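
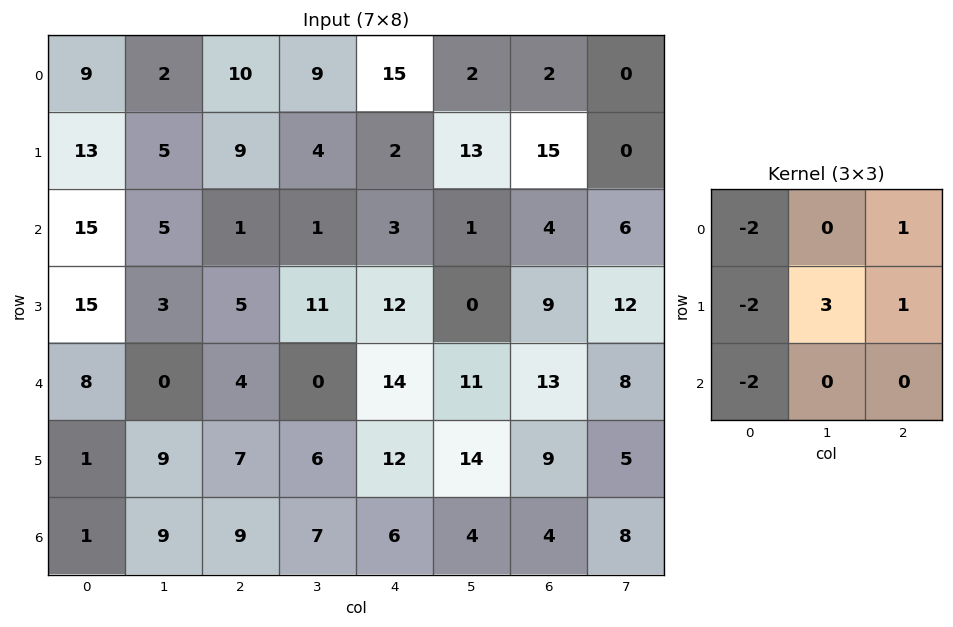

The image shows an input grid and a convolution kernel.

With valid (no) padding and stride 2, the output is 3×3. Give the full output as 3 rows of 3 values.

Output[0,0]: The receptive field on the input at this output position is [9 2 10 / 13 5 9 / 15 5 1]. Elementwise product with the kernel and sum: 9·-2 + 10·1 + 13·-2 + 5·3 + 9·1 + 15·-2.

-40 -11 16
-61 28 -45
18 4 0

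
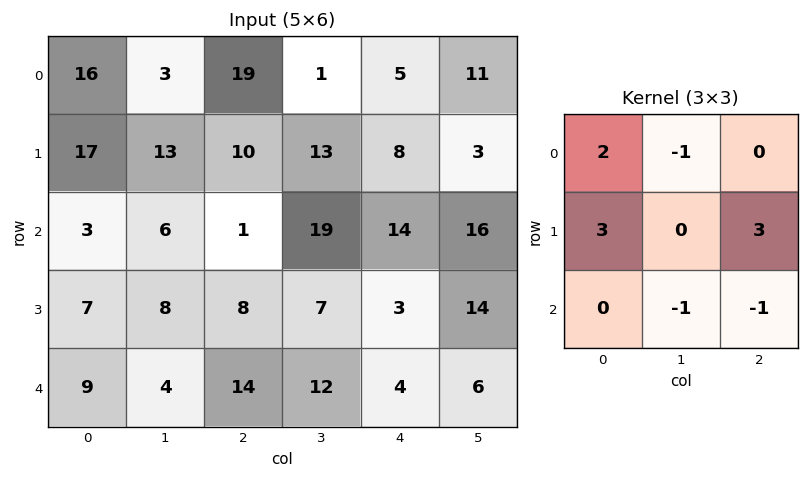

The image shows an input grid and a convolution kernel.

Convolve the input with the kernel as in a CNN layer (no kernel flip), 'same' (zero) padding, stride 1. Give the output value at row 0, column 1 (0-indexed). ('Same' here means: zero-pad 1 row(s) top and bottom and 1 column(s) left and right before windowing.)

The receptive field on the zero-padded input at this output position is [0 0 0 / 16 3 19 / 17 13 10]. Elementwise product with the kernel and sum: 0·2 + 0·-1 + 16·3 + 19·3 + 13·-1 + 10·-1.

82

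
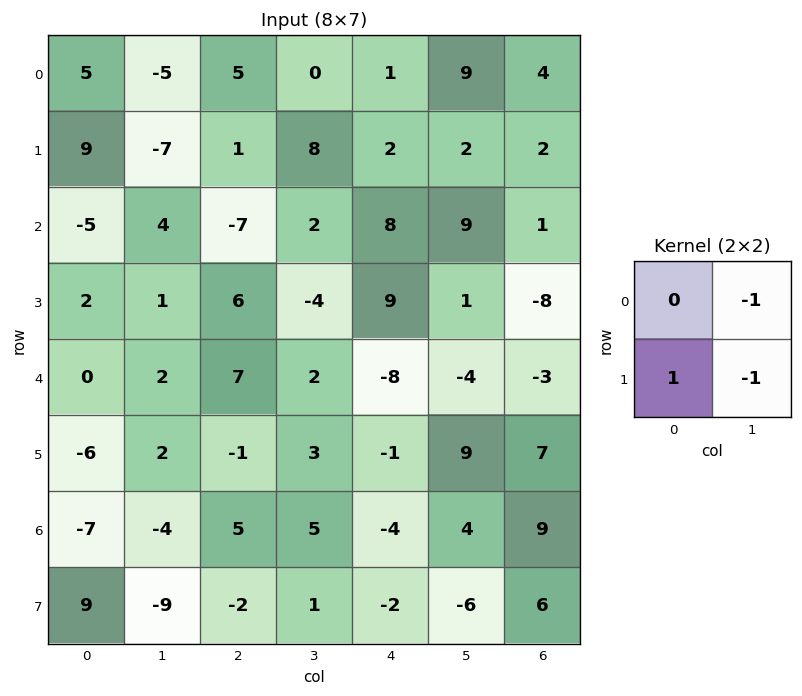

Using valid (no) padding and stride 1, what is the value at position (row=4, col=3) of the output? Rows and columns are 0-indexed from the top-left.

12

The receptive field on the input at this output position is [2 -8 / 3 -1]. Elementwise product with the kernel and sum: -8·-1 + 3·1 + -1·-1.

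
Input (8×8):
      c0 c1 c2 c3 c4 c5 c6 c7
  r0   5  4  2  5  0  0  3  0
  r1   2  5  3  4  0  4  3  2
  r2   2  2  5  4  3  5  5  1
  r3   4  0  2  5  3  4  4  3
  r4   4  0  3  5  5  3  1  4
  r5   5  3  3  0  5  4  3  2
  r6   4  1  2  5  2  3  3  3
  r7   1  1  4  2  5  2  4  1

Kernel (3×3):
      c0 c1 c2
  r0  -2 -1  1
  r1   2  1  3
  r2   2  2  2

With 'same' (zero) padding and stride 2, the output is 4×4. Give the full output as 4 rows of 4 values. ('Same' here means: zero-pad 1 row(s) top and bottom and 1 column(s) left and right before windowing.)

Output[0,0]: The receptive field on the zero-padded input at this output position is [0 0 0 / 0 5 4 / 0 2 5]. Elementwise product with the kernel and sum: 0·-2 + 0·-1 + 0·1 + 0·2 + 5·1 + 4·3 + 0·2 + 2·2 + 5·2.
Output[0,1]: The receptive field on the zero-padded input at this output position is [0 0 0 / 4 2 5 / 5 3 4]. Elementwise product with the kernel and sum: 0·-2 + 0·-1 + 0·1 + 4·2 + 2·1 + 5·3 + 5·2 + 3·2 + 4·2.

31 49 26 21
19 26 46 31
16 33 33 28
9 24 38 23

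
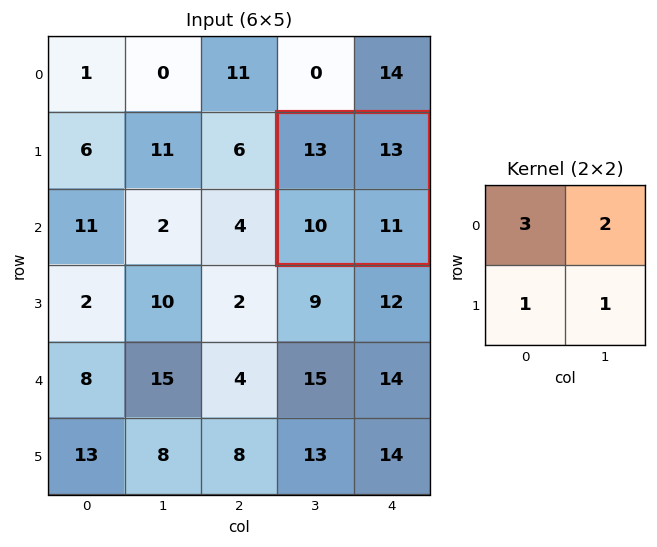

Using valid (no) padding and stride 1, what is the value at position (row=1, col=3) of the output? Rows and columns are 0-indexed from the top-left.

86

The receptive field on the input at this output position is [13 13 / 10 11]. Elementwise product with the kernel and sum: 13·3 + 13·2 + 10·1 + 11·1.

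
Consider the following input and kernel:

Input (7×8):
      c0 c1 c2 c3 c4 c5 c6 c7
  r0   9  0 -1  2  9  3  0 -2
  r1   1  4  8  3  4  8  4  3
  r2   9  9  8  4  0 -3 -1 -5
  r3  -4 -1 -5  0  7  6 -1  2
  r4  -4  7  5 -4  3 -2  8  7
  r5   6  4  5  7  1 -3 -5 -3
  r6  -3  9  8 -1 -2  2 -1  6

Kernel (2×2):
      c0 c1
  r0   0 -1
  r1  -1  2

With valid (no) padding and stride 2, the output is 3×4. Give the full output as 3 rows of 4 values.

7 -4 9 4
-7 1 8 10
-5 13 -5 -8

Output[0,0]: The receptive field on the input at this output position is [9 0 / 1 4]. Elementwise product with the kernel and sum: 0·-1 + 1·-1 + 4·2.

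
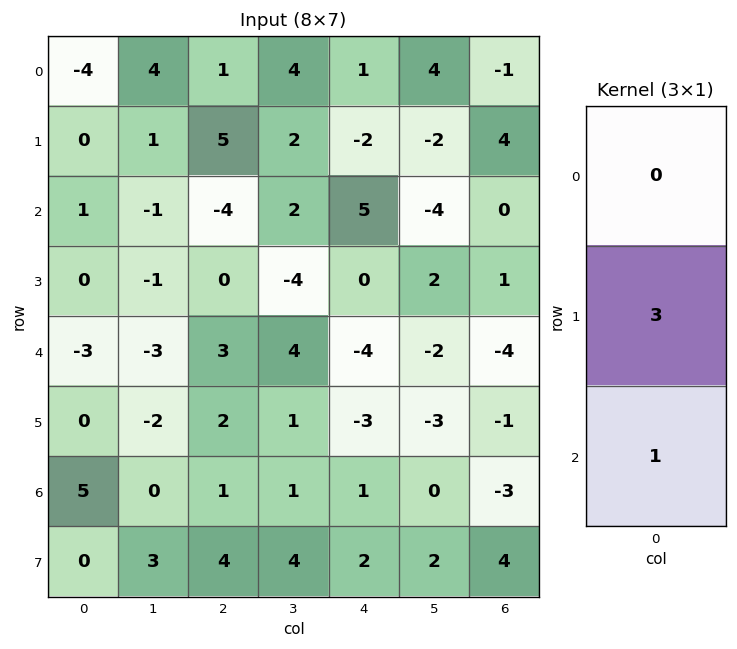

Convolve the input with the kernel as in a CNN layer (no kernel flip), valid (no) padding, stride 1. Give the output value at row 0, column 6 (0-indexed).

12

The receptive field on the input at this output position is [-1 / 4 / 0]. Elementwise product with the kernel and sum: 4·3 + 0·1.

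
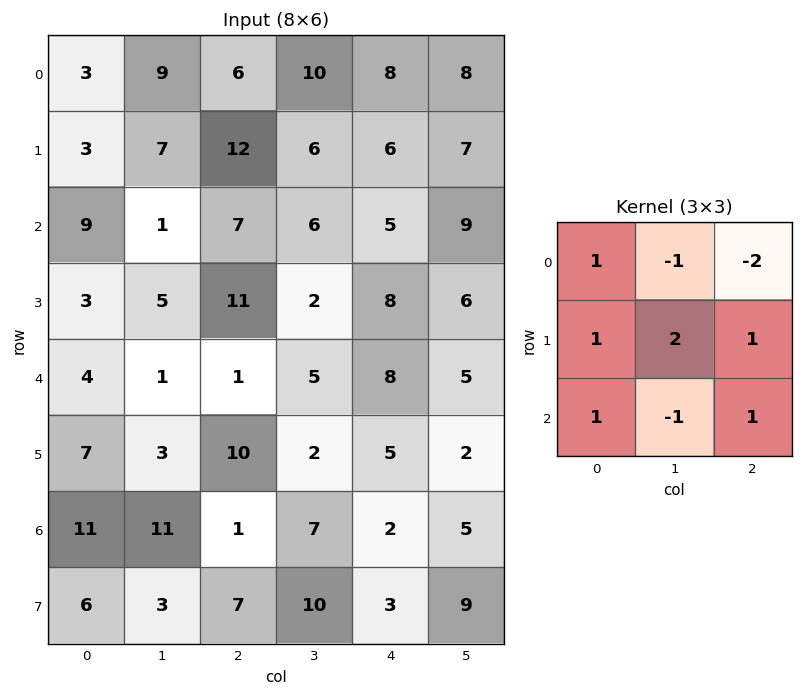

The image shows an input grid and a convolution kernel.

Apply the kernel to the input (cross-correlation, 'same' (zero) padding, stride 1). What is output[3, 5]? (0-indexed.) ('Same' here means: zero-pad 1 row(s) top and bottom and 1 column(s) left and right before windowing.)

19

The receptive field on the zero-padded input at this output position is [5 9 0 / 8 6 0 / 8 5 0]. Elementwise product with the kernel and sum: 5·1 + 9·-1 + 0·-2 + 8·1 + 6·2 + 0·1 + 8·1 + 5·-1 + 0·1.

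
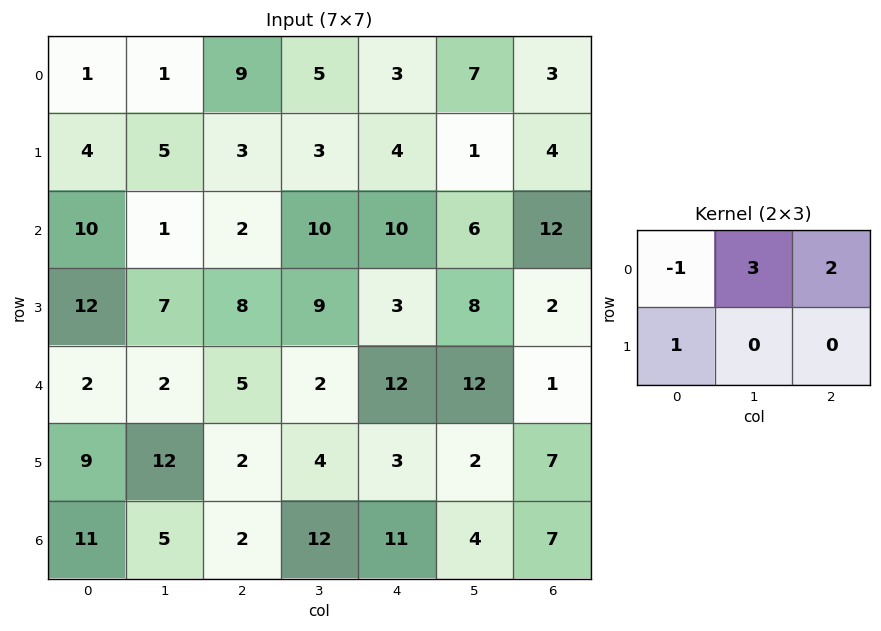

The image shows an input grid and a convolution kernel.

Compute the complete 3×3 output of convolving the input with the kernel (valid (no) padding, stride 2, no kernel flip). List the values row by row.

24 15 28
9 56 35
23 27 29

Output[0,0]: The receptive field on the input at this output position is [1 1 9 / 4 5 3]. Elementwise product with the kernel and sum: 1·-1 + 1·3 + 9·2 + 4·1.
Output[0,1]: The receptive field on the input at this output position is [9 5 3 / 3 3 4]. Elementwise product with the kernel and sum: 9·-1 + 5·3 + 3·2 + 3·1.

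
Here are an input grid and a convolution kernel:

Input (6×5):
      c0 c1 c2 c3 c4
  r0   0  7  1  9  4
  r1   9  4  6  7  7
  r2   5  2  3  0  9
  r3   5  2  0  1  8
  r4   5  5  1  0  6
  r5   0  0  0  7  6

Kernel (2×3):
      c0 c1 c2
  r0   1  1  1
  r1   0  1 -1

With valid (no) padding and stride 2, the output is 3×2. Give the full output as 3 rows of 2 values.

Output[0,0]: The receptive field on the input at this output position is [0 7 1 / 9 4 6]. Elementwise product with the kernel and sum: 0·1 + 7·1 + 1·1 + 4·1 + 6·-1.
Output[0,1]: The receptive field on the input at this output position is [1 9 4 / 6 7 7]. Elementwise product with the kernel and sum: 1·1 + 9·1 + 4·1 + 7·1 + 7·-1.

6 14
12 5
11 8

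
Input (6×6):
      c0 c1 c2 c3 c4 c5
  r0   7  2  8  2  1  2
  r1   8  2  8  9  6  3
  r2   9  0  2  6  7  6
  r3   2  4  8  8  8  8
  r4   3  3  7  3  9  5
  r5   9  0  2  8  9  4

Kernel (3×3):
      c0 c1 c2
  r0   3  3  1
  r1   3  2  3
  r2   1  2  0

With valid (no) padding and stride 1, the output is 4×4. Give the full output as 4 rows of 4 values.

Output[0,0]: The receptive field on the input at this output position is [7 2 8 / 8 2 8 / 9 0 2]. Elementwise product with the kernel and sum: 7·3 + 2·3 + 8·1 + 8·3 + 2·2 + 8·3 + 9·1 + 0·2.

96 85 105 79
81 81 120 122
76 81 108 130
71 80 128 124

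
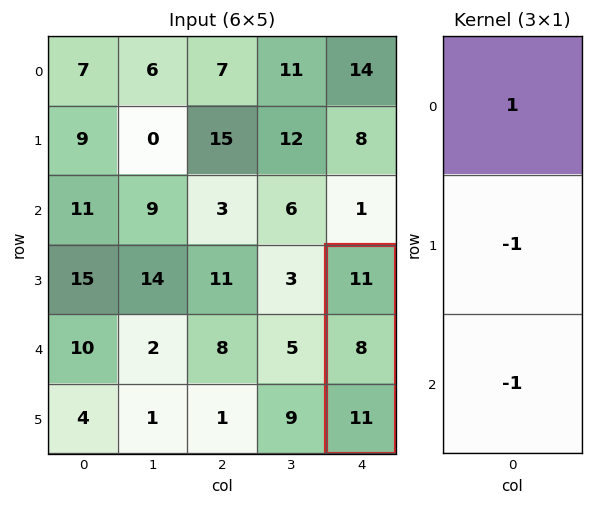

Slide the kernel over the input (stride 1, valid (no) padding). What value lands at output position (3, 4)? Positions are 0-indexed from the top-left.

-8

The receptive field on the input at this output position is [11 / 8 / 11]. Elementwise product with the kernel and sum: 11·1 + 8·-1 + 11·-1.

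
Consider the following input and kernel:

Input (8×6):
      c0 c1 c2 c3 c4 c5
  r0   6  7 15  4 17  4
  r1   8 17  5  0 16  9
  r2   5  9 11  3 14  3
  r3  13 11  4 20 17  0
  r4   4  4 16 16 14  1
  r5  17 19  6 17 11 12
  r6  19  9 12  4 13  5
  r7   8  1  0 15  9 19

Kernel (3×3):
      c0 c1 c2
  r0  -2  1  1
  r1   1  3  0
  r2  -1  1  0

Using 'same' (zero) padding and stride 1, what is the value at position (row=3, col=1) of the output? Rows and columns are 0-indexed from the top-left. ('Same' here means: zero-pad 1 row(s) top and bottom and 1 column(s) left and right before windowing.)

The receptive field on the zero-padded input at this output position is [5 9 11 / 13 11 4 / 4 4 16]. Elementwise product with the kernel and sum: 5·-2 + 9·1 + 11·1 + 13·1 + 11·3 + 4·-1 + 4·1.

56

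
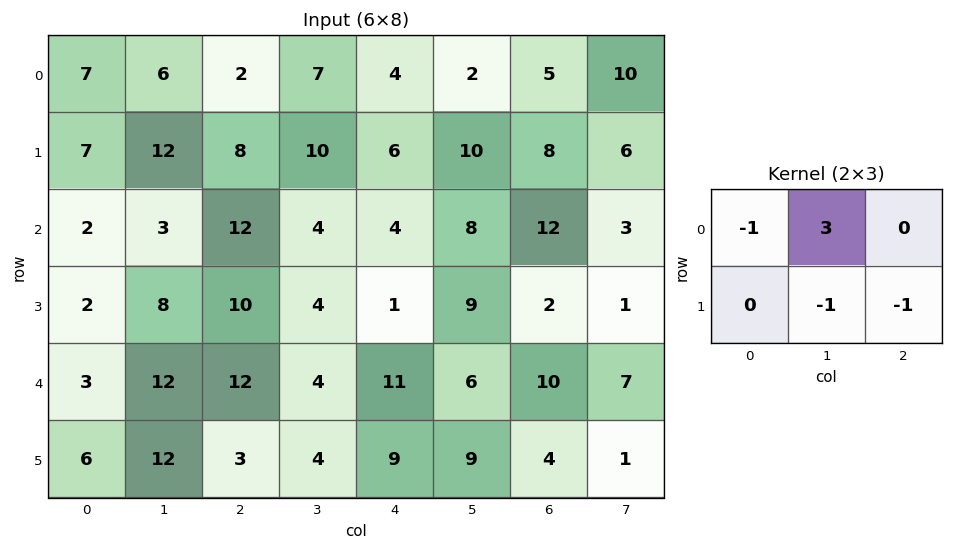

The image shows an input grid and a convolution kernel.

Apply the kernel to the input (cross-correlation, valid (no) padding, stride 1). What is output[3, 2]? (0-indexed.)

-13

The receptive field on the input at this output position is [10 4 1 / 12 4 11]. Elementwise product with the kernel and sum: 10·-1 + 4·3 + 4·-1 + 11·-1.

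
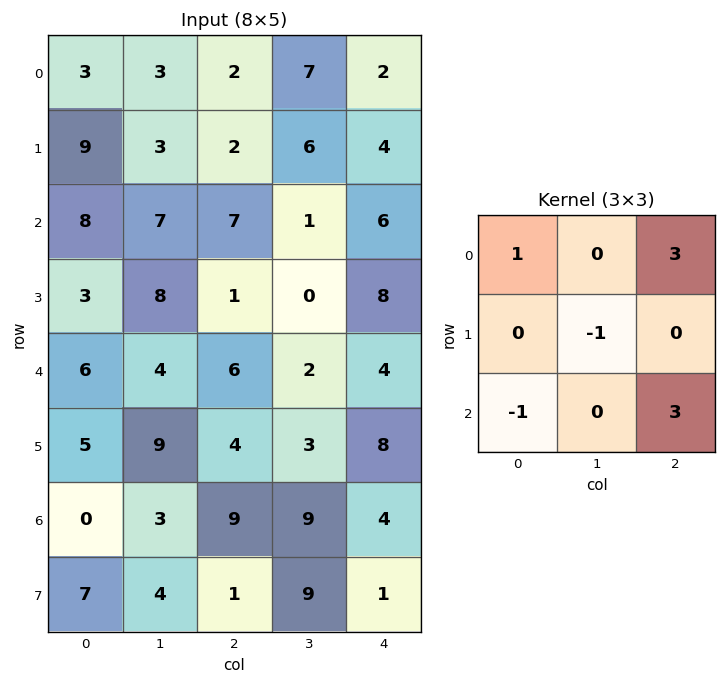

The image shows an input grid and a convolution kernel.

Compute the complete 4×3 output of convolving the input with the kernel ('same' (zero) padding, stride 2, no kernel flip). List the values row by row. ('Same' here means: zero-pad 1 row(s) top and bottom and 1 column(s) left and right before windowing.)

6 13 -8
25 6 0
45 2 -7
39 32 -10

Output[0,0]: The receptive field on the zero-padded input at this output position is [0 0 0 / 0 3 3 / 0 9 3]. Elementwise product with the kernel and sum: 0·1 + 0·3 + 3·-1 + 0·-1 + 3·3.
Output[0,1]: The receptive field on the zero-padded input at this output position is [0 0 0 / 3 2 7 / 3 2 6]. Elementwise product with the kernel and sum: 0·1 + 0·3 + 2·-1 + 3·-1 + 6·3.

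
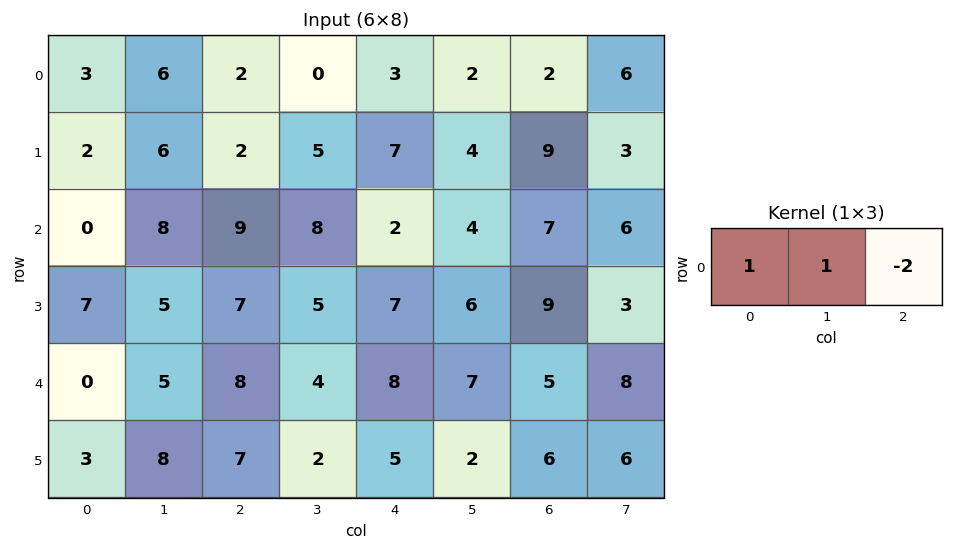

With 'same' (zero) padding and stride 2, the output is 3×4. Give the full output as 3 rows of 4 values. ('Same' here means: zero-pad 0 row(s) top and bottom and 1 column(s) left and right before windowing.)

-9 8 -1 -8
-16 1 2 -1
-10 5 -2 -4

Output[0,0]: The receptive field on the zero-padded input at this output position is [0 3 6]. Elementwise product with the kernel and sum: 0·1 + 3·1 + 6·-2.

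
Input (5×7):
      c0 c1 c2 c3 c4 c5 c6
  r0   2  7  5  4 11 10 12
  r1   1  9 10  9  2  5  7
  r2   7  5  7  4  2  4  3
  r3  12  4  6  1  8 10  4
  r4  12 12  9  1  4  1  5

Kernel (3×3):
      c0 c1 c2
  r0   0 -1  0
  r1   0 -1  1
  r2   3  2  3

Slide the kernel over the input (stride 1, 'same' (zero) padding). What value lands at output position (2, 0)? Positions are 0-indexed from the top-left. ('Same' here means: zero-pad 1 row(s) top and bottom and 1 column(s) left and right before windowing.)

33

The receptive field on the zero-padded input at this output position is [0 1 9 / 0 7 5 / 0 12 4]. Elementwise product with the kernel and sum: 1·-1 + 7·-1 + 5·1 + 0·3 + 12·2 + 4·3.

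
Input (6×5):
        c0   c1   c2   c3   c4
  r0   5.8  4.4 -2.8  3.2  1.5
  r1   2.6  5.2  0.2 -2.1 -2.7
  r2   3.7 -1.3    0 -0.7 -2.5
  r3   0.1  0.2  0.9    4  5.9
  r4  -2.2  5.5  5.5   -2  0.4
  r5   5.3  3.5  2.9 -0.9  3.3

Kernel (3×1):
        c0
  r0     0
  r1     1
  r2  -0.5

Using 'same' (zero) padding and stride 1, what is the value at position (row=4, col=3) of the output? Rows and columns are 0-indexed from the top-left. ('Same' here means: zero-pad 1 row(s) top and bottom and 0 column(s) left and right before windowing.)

The receptive field on the zero-padded input at this output position is [4 / -2 / -0.9]. Elementwise product with the kernel and sum: -2·1 + -0.9·-0.5.

-1.55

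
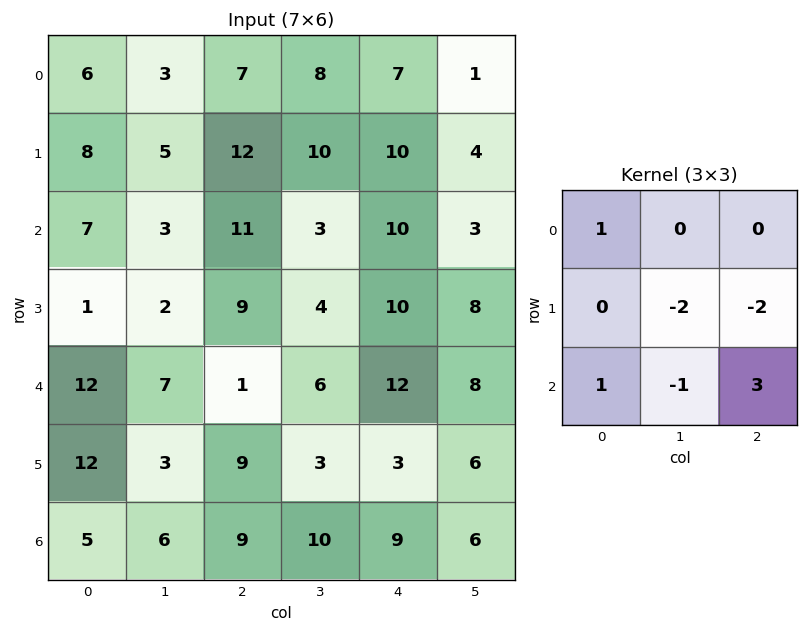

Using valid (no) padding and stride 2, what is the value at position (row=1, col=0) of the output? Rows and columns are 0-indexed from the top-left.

The receptive field on the input at this output position is [7 3 11 / 1 2 9 / 12 7 1]. Elementwise product with the kernel and sum: 7·1 + 2·-2 + 9·-2 + 12·1 + 7·-1 + 1·3.

-7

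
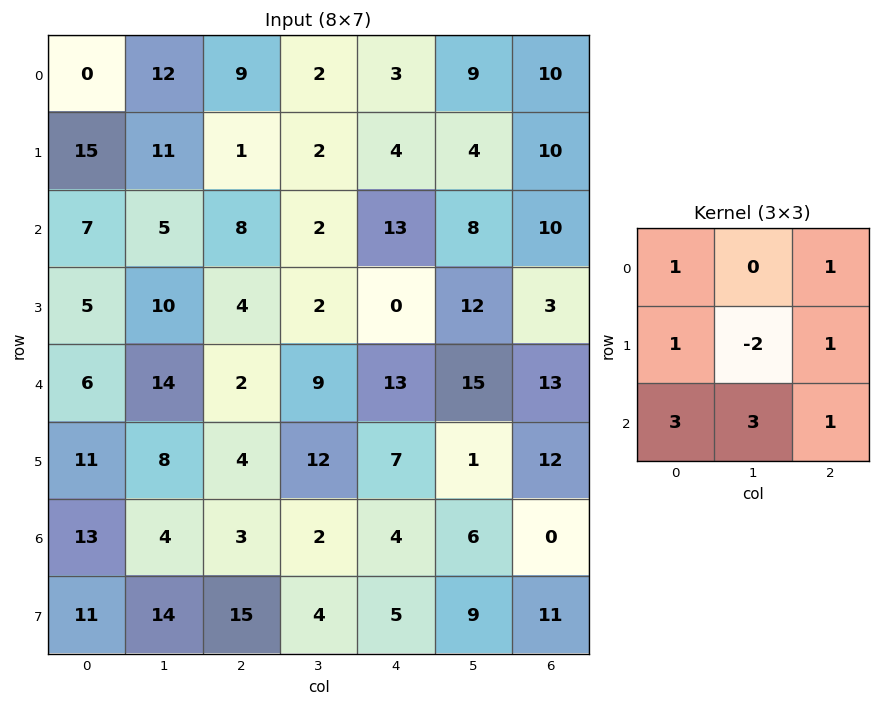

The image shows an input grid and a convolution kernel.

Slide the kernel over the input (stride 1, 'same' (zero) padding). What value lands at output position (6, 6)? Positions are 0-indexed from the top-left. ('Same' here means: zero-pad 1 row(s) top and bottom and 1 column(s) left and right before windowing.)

67

The receptive field on the zero-padded input at this output position is [1 12 0 / 6 0 0 / 9 11 0]. Elementwise product with the kernel and sum: 1·1 + 0·1 + 6·1 + 0·-2 + 0·1 + 9·3 + 11·3 + 0·1.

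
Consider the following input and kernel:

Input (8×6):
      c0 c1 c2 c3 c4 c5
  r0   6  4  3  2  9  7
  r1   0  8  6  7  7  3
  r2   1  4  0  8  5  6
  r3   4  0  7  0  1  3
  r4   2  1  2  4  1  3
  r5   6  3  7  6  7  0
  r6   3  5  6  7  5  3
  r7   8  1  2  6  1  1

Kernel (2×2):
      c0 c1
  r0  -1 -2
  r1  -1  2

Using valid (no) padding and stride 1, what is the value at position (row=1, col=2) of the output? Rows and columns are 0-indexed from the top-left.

The receptive field on the input at this output position is [6 7 / 0 8]. Elementwise product with the kernel and sum: 6·-1 + 7·-2 + 0·-1 + 8·2.

-4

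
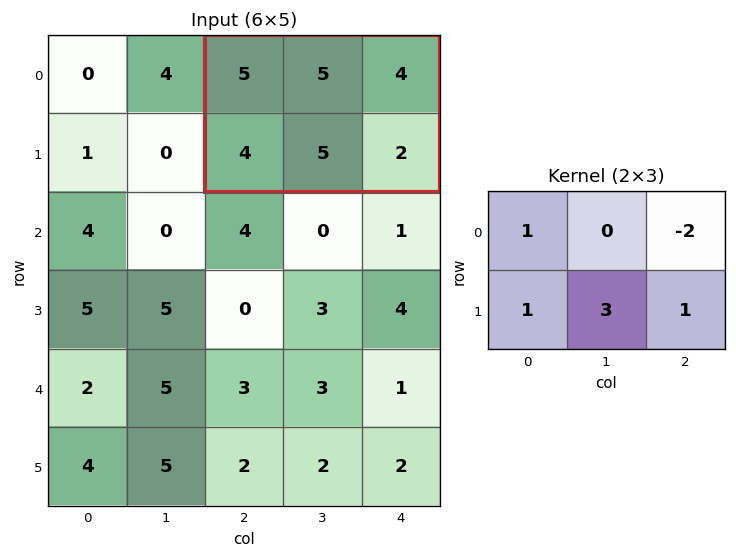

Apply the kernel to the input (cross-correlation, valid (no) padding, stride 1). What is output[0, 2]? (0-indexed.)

The receptive field on the input at this output position is [5 5 4 / 4 5 2]. Elementwise product with the kernel and sum: 5·1 + 4·-2 + 4·1 + 5·3 + 2·1.

18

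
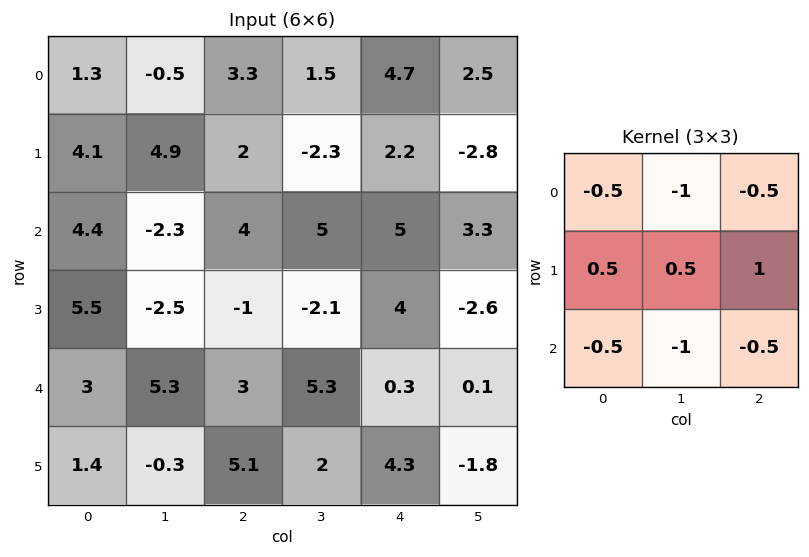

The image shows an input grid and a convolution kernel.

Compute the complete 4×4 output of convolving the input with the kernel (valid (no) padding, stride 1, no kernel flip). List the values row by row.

Output[0,0]: The receptive field on the input at this output position is [1.3 -0.5 3.3 / 4.1 4.9 2 / 4.4 -2.3 4]. Elementwise product with the kernel and sum: 1.3·-0.5 + -0.5·-1 + 3.3·-0.5 + 4.1·0.5 + 4.9·0.5 + 2·1 + 4.4·-0.5 + -2.3·-1 + 4·-0.5.

2.8 -8 -12.95 -18.7
-2.65 5.85 10.3 7
-9.7 -17.5 -14 -13.8
4.45 6.8 -1.65 -3.15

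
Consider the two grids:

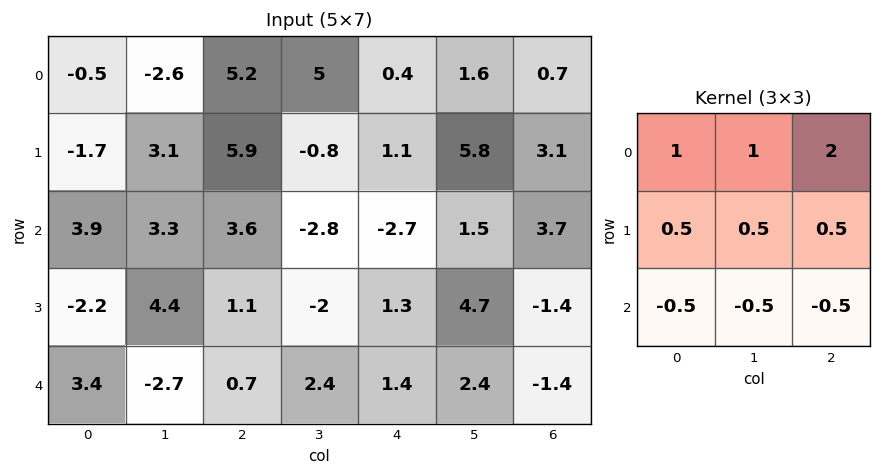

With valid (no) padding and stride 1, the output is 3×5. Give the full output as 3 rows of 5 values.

5.55 14.65 15.05 13.65 7.15
16.95 7.7 6.15 7.9 12.05
15.35 2.85 -6.65 -3.6 7.3

Output[0,0]: The receptive field on the input at this output position is [-0.5 -2.6 5.2 / -1.7 3.1 5.9 / 3.9 3.3 3.6]. Elementwise product with the kernel and sum: -0.5·1 + -2.6·1 + 5.2·2 + -1.7·0.5 + 3.1·0.5 + 5.9·0.5 + 3.9·-0.5 + 3.3·-0.5 + 3.6·-0.5.
Output[0,1]: The receptive field on the input at this output position is [-2.6 5.2 5 / 3.1 5.9 -0.8 / 3.3 3.6 -2.8]. Elementwise product with the kernel and sum: -2.6·1 + 5.2·1 + 5·2 + 3.1·0.5 + 5.9·0.5 + -0.8·0.5 + 3.3·-0.5 + 3.6·-0.5 + -2.8·-0.5.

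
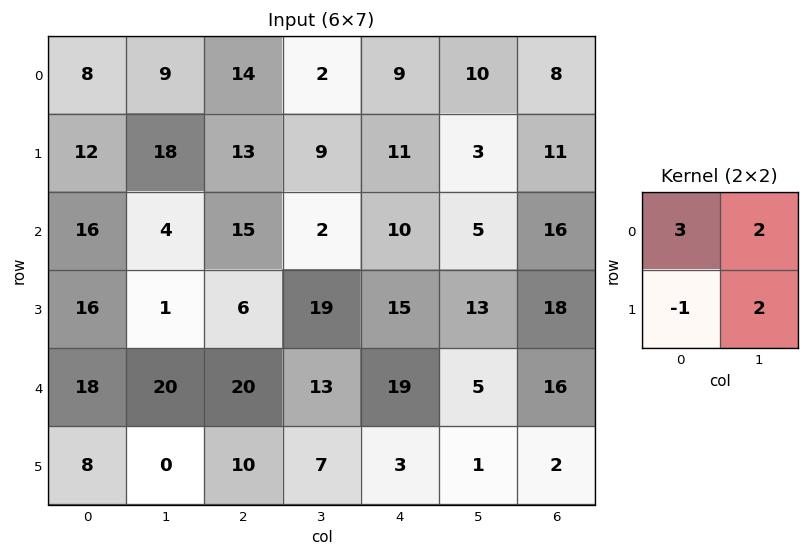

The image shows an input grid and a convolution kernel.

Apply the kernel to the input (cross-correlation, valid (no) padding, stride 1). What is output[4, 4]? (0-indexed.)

66

The receptive field on the input at this output position is [19 5 / 3 1]. Elementwise product with the kernel and sum: 19·3 + 5·2 + 3·-1 + 1·2.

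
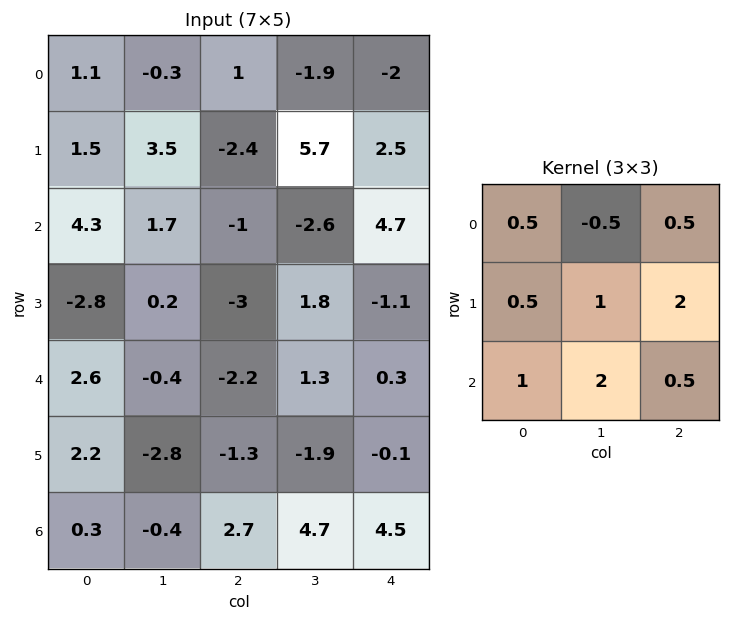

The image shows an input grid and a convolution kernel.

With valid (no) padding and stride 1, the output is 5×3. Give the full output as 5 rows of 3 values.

Output[0,0]: The receptive field on the input at this output position is [1.1 -0.3 1 / 1.5 3.5 -2.4 / 4.3 1.7 -1]. Elementwise product with the kernel and sum: 1.1·0.5 + -0.3·-0.5 + 1·0.5 + 1.5·0.5 + 3.5·1 + -2.4·2 + 4.3·1 + 1.7·2 + -1·0.5.

7.85 7.55 6.1
-4.25 -4.45 3.55
-5.7 -3.4 1.8
-10.55 -3.65 -7.3
-3.05 2.4 10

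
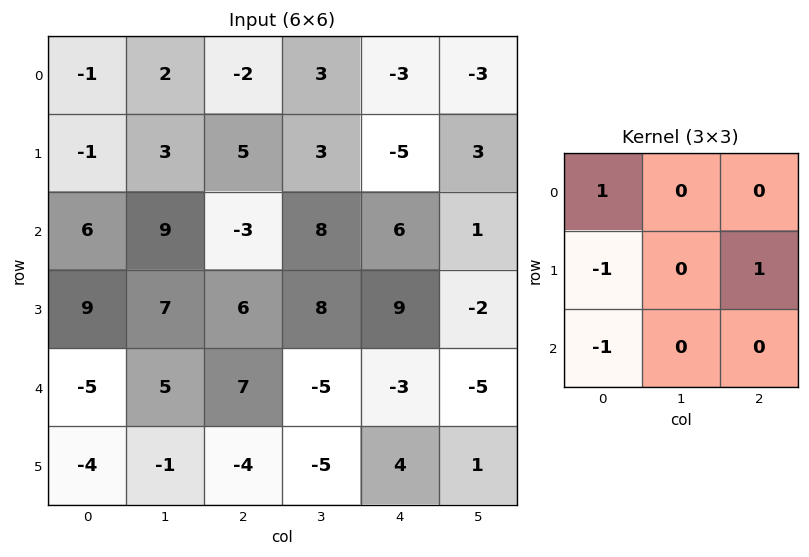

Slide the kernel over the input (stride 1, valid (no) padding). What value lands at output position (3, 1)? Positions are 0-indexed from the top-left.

-2

The receptive field on the input at this output position is [7 6 8 / 5 7 -5 / -1 -4 -5]. Elementwise product with the kernel and sum: 7·1 + 5·-1 + -5·1 + -1·-1.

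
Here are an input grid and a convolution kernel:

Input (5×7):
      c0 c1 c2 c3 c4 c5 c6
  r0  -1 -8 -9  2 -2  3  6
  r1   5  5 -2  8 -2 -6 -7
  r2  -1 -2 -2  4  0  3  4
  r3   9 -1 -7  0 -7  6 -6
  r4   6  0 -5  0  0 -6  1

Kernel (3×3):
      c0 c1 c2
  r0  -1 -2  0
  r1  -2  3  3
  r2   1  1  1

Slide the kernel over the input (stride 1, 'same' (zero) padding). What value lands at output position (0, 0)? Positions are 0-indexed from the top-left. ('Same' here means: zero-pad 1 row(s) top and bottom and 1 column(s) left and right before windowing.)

The receptive field on the zero-padded input at this output position is [0 0 0 / 0 -1 -8 / 0 5 5]. Elementwise product with the kernel and sum: 0·-1 + 0·-2 + 0·-2 + -1·3 + -8·3 + 0·1 + 5·1 + 5·1.

-17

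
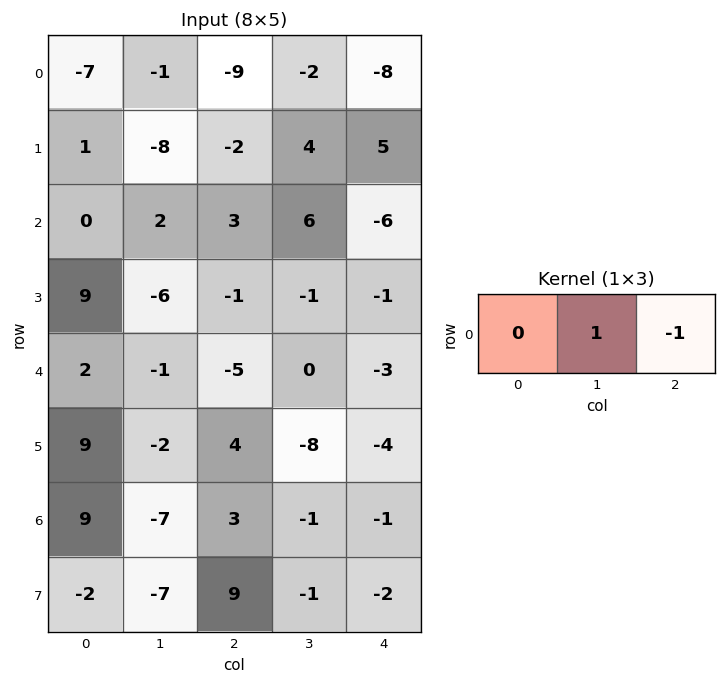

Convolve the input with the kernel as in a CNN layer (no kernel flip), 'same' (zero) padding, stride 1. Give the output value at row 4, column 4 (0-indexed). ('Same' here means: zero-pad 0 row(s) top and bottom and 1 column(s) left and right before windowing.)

-3

The receptive field on the zero-padded input at this output position is [0 -3 0]. Elementwise product with the kernel and sum: -3·1 + 0·-1.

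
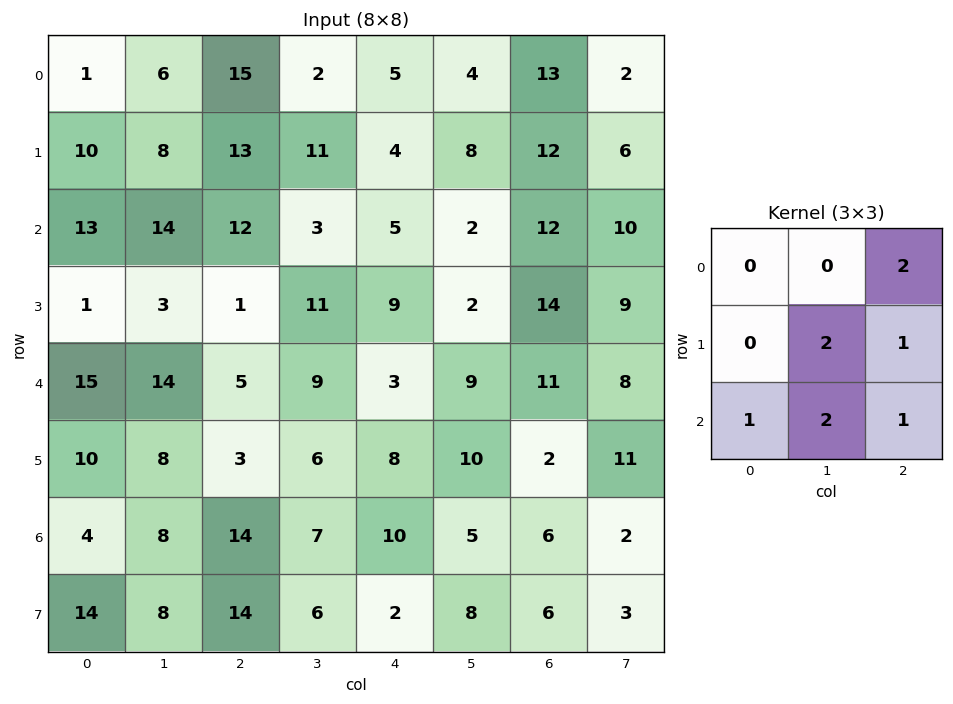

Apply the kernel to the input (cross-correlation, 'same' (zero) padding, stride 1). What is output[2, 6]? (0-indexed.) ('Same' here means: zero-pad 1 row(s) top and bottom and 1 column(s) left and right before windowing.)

85

The receptive field on the zero-padded input at this output position is [8 12 6 / 2 12 10 / 2 14 9]. Elementwise product with the kernel and sum: 6·2 + 12·2 + 10·1 + 2·1 + 14·2 + 9·1.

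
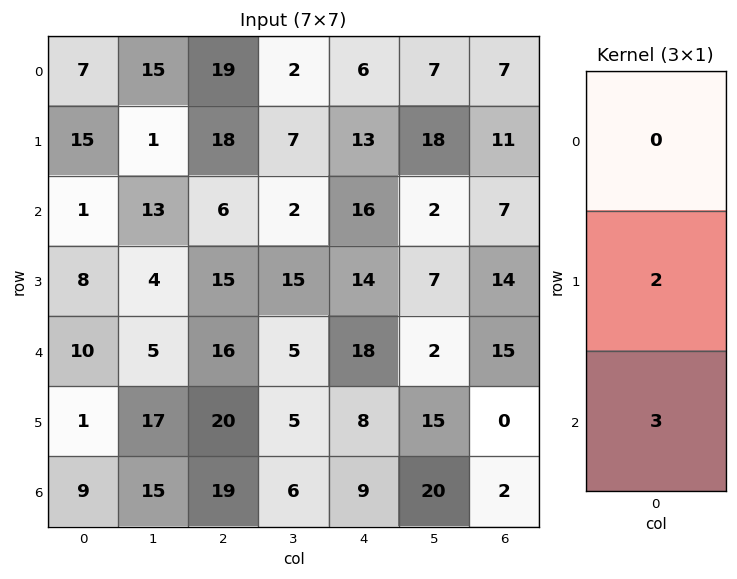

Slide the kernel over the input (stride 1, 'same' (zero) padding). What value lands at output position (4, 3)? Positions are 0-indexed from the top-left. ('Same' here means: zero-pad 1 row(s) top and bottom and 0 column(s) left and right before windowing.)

The receptive field on the zero-padded input at this output position is [15 / 5 / 5]. Elementwise product with the kernel and sum: 5·2 + 5·3.

25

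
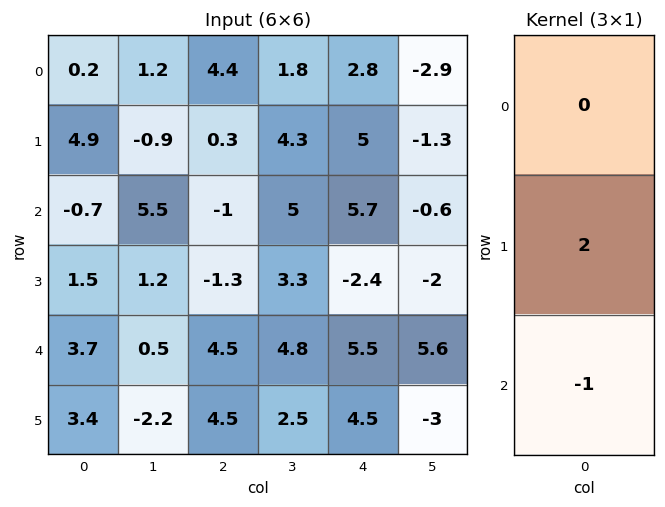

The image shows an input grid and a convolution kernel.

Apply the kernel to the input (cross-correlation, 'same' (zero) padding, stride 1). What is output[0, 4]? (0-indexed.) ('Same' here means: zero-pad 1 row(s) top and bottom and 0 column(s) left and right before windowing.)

0.6

The receptive field on the zero-padded input at this output position is [0 / 2.8 / 5]. Elementwise product with the kernel and sum: 2.8·2 + 5·-1.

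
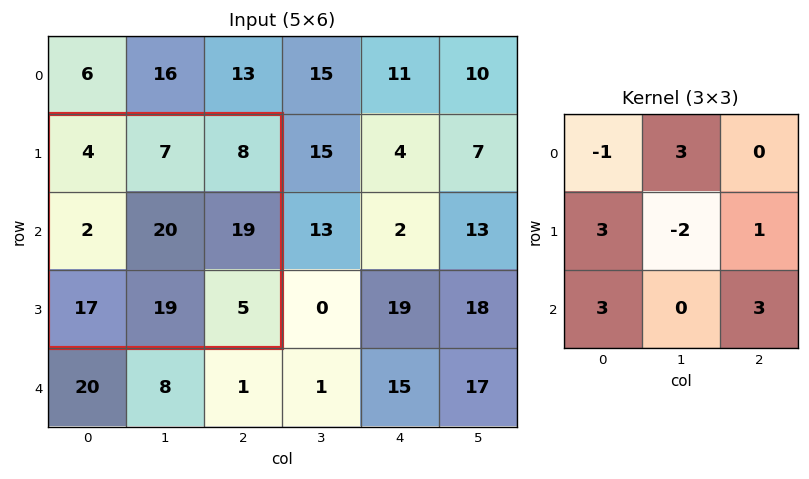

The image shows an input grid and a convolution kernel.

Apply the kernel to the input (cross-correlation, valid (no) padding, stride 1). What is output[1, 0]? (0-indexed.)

The receptive field on the input at this output position is [4 7 8 / 2 20 19 / 17 19 5]. Elementwise product with the kernel and sum: 4·-1 + 7·3 + 2·3 + 20·-2 + 19·1 + 17·3 + 5·3.

68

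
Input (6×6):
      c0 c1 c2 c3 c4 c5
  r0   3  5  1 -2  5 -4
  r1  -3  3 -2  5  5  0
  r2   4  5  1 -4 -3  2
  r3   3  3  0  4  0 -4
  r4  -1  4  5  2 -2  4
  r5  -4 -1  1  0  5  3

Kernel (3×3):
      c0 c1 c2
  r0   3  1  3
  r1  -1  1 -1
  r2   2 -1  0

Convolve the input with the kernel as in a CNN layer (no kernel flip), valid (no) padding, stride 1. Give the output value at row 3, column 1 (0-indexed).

17

The receptive field on the input at this output position is [3 0 4 / 4 5 2 / -1 1 0]. Elementwise product with the kernel and sum: 3·3 + 0·1 + 4·3 + 4·-1 + 5·1 + 2·-1 + -1·2 + 1·-1.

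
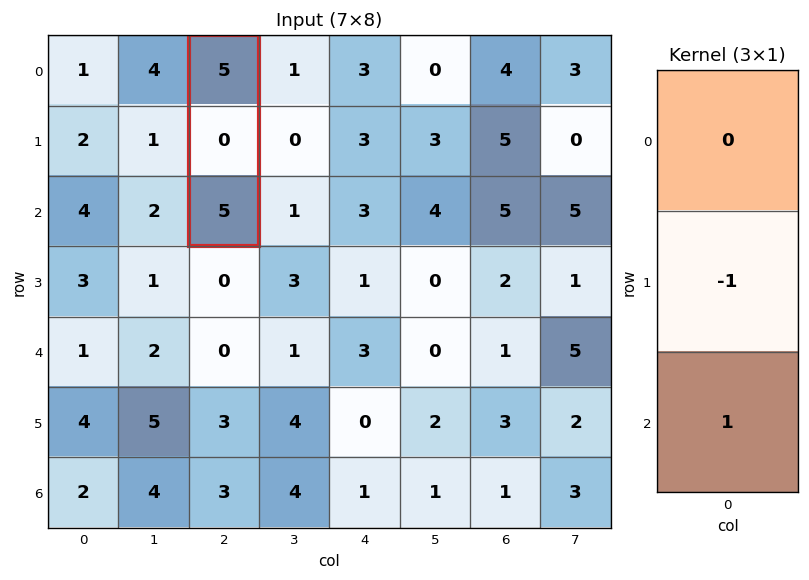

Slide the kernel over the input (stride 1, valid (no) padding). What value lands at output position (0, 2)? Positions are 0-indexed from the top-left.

5

The receptive field on the input at this output position is [5 / 0 / 5]. Elementwise product with the kernel and sum: 0·-1 + 5·1.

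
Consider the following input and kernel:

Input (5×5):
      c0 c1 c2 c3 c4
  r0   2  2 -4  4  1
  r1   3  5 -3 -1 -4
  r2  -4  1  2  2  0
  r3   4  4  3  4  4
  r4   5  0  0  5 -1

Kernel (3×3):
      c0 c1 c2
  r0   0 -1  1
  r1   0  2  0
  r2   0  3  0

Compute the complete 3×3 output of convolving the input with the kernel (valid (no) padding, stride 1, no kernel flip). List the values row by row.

Output[0,0]: The receptive field on the input at this output position is [2 2 -4 / 3 5 -3 / -4 1 2]. Elementwise product with the kernel and sum: 2·-1 + -4·1 + 5·2 + 1·3.
Output[0,1]: The receptive field on the input at this output position is [2 -4 4 / 5 -3 -1 / 1 2 2]. Elementwise product with the kernel and sum: -4·-1 + 4·1 + -3·2 + 2·3.

7 8 1
6 15 13
9 6 21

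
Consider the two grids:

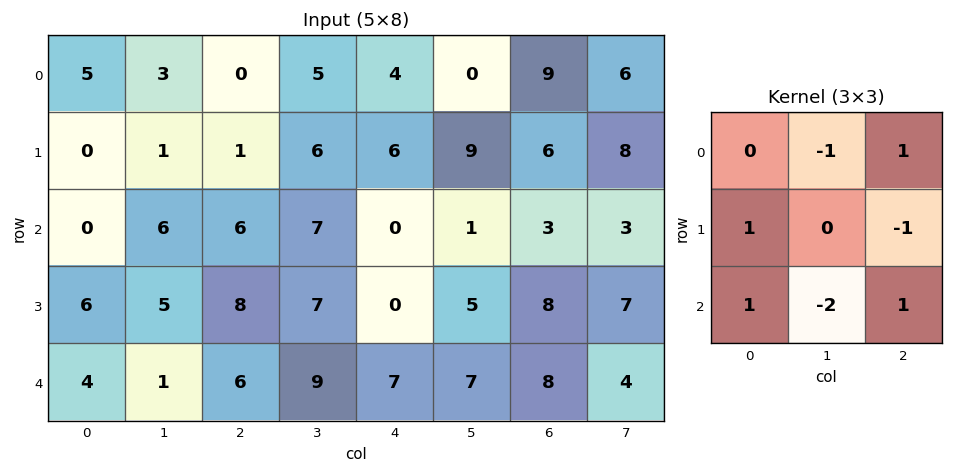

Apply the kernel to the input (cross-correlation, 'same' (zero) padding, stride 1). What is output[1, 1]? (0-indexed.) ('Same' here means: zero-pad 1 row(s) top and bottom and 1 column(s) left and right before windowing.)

The receptive field on the zero-padded input at this output position is [5 3 0 / 0 1 1 / 0 6 6]. Elementwise product with the kernel and sum: 3·-1 + 0·1 + 0·1 + 1·-1 + 0·1 + 6·-2 + 6·1.

-10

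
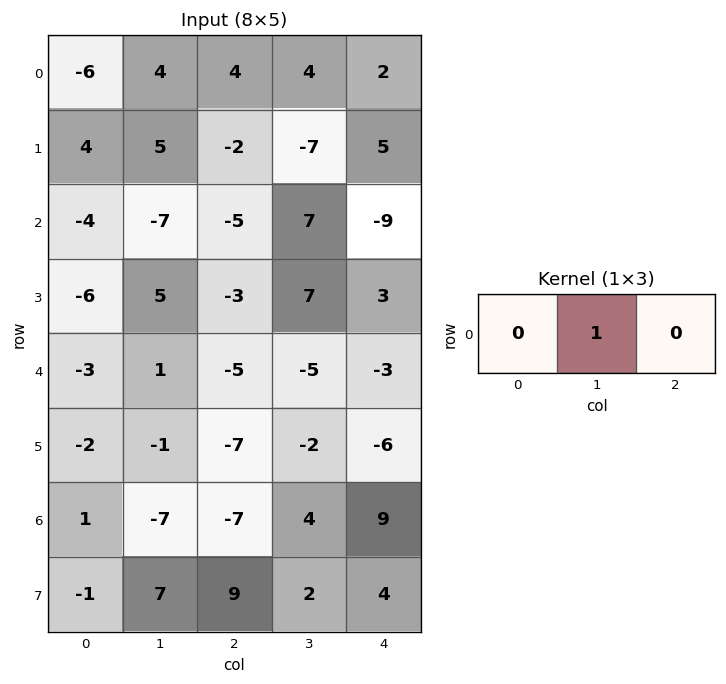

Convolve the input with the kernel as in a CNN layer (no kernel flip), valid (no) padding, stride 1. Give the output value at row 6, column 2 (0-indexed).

The receptive field on the input at this output position is [-7 4 9]. Elementwise product with the kernel and sum: 4·1.

4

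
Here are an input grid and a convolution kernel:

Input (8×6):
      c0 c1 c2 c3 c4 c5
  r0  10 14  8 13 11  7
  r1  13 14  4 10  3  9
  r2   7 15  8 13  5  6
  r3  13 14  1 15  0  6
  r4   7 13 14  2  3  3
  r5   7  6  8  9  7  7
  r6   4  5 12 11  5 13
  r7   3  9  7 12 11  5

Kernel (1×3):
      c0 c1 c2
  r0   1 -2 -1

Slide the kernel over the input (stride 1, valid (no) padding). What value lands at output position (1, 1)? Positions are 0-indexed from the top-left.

-4

The receptive field on the input at this output position is [14 4 10]. Elementwise product with the kernel and sum: 14·1 + 4·-2 + 10·-1.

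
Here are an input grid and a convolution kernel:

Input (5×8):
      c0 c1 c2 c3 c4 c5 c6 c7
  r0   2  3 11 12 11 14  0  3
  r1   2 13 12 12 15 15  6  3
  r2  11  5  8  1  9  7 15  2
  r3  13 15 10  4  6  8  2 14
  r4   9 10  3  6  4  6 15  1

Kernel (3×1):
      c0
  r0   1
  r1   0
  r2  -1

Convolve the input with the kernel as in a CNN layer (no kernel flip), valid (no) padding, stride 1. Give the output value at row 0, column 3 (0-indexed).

11

The receptive field on the input at this output position is [12 / 12 / 1]. Elementwise product with the kernel and sum: 12·1 + 1·-1.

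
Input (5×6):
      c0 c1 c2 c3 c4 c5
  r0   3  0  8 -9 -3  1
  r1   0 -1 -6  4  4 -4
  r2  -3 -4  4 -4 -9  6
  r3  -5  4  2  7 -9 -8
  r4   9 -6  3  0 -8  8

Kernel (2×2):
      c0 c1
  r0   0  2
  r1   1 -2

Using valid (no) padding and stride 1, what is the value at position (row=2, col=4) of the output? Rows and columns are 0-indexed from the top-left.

The receptive field on the input at this output position is [-9 6 / -9 -8]. Elementwise product with the kernel and sum: 6·2 + -9·1 + -8·-2.

19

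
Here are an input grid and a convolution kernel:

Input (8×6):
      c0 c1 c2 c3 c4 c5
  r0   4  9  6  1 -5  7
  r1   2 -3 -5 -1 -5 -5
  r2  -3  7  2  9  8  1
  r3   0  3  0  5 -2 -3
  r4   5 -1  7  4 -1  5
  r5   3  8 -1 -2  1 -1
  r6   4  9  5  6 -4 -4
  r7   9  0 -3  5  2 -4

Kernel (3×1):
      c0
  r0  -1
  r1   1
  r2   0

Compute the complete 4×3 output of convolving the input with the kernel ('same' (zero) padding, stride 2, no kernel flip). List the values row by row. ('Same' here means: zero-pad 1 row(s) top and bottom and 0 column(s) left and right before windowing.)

Output[0,0]: The receptive field on the zero-padded input at this output position is [0 / 4 / 2]. Elementwise product with the kernel and sum: 0·-1 + 4·1.

4 6 -5
-5 7 13
5 7 1
1 6 -5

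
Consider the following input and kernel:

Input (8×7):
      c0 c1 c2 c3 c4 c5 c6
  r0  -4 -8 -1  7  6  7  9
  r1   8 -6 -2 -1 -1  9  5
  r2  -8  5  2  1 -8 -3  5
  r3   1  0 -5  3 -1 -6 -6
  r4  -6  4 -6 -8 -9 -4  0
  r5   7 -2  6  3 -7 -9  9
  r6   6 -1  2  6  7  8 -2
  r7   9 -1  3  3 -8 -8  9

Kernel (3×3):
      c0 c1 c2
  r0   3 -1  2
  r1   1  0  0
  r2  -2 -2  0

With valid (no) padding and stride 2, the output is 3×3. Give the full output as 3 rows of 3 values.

8 -6 50
-20 12 14
-37 -38 -60

Output[0,0]: The receptive field on the input at this output position is [-4 -8 -1 / 8 -6 -2 / -8 5 2]. Elementwise product with the kernel and sum: -4·3 + -8·-1 + -1·2 + 8·1 + -8·-2 + 5·-2.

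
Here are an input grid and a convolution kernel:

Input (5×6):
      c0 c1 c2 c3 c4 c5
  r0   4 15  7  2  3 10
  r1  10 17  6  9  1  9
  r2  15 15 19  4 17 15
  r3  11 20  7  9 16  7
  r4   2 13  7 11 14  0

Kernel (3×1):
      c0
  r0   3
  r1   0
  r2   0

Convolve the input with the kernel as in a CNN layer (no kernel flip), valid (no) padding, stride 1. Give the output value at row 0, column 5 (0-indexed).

The receptive field on the input at this output position is [10 / 9 / 15]. Elementwise product with the kernel and sum: 10·3.

30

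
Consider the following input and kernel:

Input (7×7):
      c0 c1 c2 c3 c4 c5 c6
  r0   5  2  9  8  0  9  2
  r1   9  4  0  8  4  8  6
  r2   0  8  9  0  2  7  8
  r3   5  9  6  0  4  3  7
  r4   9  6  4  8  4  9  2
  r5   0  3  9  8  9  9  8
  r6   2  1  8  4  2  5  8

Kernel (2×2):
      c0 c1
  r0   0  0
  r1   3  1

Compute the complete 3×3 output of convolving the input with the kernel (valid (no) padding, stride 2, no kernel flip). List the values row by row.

Output[0,0]: The receptive field on the input at this output position is [5 2 / 9 4]. Elementwise product with the kernel and sum: 9·3 + 4·1.
Output[0,1]: The receptive field on the input at this output position is [9 8 / 0 8]. Elementwise product with the kernel and sum: 0·3 + 8·1.

31 8 20
24 18 15
3 35 36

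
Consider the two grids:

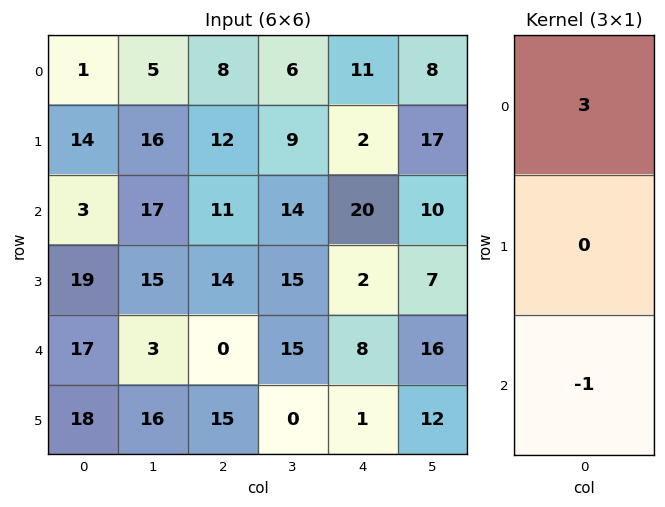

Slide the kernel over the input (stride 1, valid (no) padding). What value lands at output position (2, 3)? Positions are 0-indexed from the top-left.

The receptive field on the input at this output position is [14 / 15 / 15]. Elementwise product with the kernel and sum: 14·3 + 15·-1.

27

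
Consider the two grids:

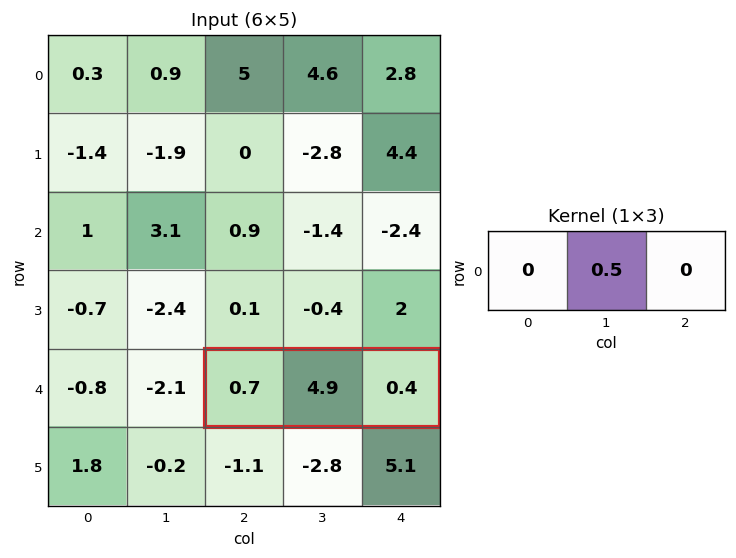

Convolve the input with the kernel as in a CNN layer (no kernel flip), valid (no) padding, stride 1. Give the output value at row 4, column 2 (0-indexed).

2.45

The receptive field on the input at this output position is [0.7 4.9 0.4]. Elementwise product with the kernel and sum: 4.9·0.5.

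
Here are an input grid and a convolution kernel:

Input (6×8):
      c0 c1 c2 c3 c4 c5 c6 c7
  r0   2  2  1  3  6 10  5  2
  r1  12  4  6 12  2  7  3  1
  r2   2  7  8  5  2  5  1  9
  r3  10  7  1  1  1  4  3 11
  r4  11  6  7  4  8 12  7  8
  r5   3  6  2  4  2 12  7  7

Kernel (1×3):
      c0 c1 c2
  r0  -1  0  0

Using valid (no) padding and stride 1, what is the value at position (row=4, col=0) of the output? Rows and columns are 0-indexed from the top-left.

The receptive field on the input at this output position is [11 6 7]. Elementwise product with the kernel and sum: 11·-1.

-11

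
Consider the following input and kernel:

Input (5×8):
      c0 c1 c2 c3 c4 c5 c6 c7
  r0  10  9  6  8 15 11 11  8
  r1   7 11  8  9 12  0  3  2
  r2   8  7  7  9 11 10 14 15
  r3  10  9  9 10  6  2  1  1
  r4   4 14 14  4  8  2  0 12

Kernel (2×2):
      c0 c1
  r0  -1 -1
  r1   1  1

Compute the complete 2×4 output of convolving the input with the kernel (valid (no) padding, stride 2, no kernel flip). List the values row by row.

Output[0,0]: The receptive field on the input at this output position is [10 9 / 7 11]. Elementwise product with the kernel and sum: 10·-1 + 9·-1 + 7·1 + 11·1.

-1 3 -14 -14
4 3 -13 -27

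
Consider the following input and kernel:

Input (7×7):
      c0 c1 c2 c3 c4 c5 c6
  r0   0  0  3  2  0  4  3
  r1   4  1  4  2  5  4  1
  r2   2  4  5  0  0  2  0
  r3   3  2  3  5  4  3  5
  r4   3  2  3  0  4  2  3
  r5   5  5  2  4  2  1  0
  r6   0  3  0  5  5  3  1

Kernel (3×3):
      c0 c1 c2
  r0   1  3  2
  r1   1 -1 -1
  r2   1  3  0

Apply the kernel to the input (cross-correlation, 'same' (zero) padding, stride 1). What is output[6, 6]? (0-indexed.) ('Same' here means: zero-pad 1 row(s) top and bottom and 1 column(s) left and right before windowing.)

The receptive field on the zero-padded input at this output position is [1 0 0 / 3 1 0 / 0 0 0]. Elementwise product with the kernel and sum: 1·1 + 0·3 + 0·2 + 3·1 + 1·-1 + 0·-1 + 0·1 + 0·3.

3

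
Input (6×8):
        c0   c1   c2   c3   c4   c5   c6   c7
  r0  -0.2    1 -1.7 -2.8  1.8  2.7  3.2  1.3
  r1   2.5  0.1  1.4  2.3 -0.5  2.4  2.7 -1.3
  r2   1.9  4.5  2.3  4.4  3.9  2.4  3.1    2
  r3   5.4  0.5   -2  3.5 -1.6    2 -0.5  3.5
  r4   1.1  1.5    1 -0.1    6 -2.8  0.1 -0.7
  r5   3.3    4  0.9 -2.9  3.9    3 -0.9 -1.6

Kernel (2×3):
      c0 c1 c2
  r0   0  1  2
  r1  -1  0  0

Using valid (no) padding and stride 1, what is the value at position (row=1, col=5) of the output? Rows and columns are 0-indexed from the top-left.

-2.3

The receptive field on the input at this output position is [2.4 2.7 -1.3 / 2.4 3.1 2]. Elementwise product with the kernel and sum: 2.7·1 + -1.3·2 + 2.4·-1.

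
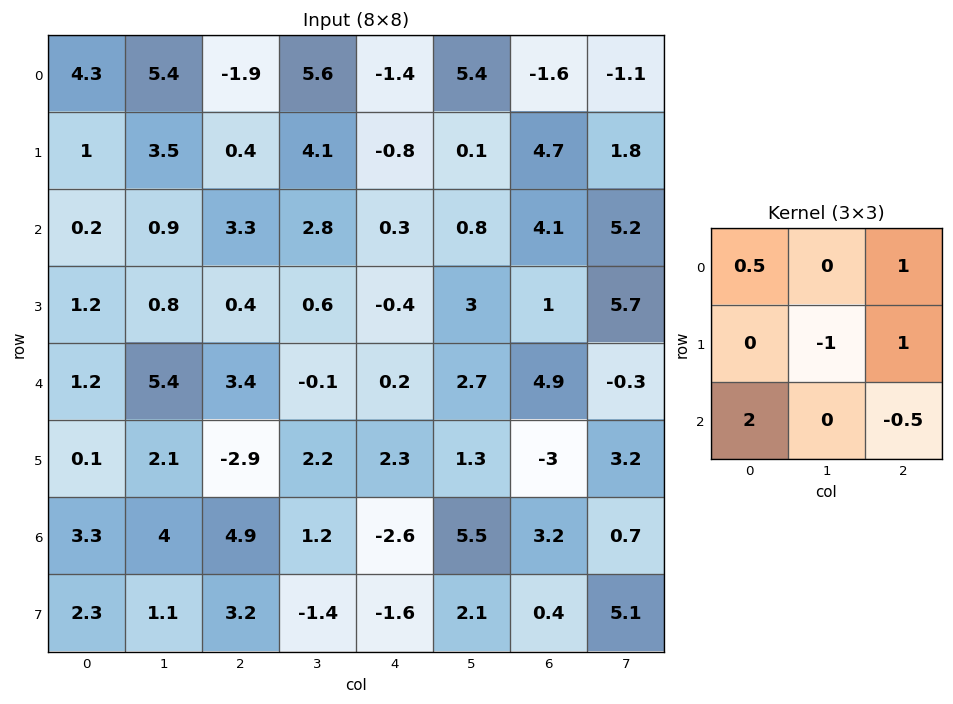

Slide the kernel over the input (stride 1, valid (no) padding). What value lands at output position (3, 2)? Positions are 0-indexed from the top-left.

-6.85

The receptive field on the input at this output position is [0.4 0.6 -0.4 / 3.4 -0.1 0.2 / -2.9 2.2 2.3]. Elementwise product with the kernel and sum: 0.4·0.5 + -0.4·1 + -0.1·-1 + 0.2·1 + -2.9·2 + 2.3·-0.5.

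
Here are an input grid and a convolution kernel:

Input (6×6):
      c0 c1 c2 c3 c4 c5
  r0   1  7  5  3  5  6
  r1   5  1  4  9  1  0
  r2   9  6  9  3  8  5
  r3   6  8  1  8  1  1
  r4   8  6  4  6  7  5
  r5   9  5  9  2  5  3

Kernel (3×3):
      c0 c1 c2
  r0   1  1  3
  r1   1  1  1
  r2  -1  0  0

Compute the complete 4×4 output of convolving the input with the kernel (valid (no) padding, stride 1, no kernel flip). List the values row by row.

Output[0,0]: The receptive field on the input at this output position is [1 7 5 / 5 1 4 / 9 6 9]. Elementwise product with the kernel and sum: 1·1 + 7·1 + 5·3 + 5·1 + 1·1 + 4·1 + 9·-1.

24 29 28 33
36 42 35 18
49 35 42 30
26 44 20 28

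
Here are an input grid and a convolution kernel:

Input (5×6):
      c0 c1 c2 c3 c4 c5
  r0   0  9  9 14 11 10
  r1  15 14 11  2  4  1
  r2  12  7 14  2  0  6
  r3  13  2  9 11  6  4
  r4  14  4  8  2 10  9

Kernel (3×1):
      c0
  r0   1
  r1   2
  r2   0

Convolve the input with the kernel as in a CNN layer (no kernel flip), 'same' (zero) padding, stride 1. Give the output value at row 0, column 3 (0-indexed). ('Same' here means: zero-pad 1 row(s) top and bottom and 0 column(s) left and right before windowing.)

The receptive field on the zero-padded input at this output position is [0 / 14 / 2]. Elementwise product with the kernel and sum: 0·1 + 14·2.

28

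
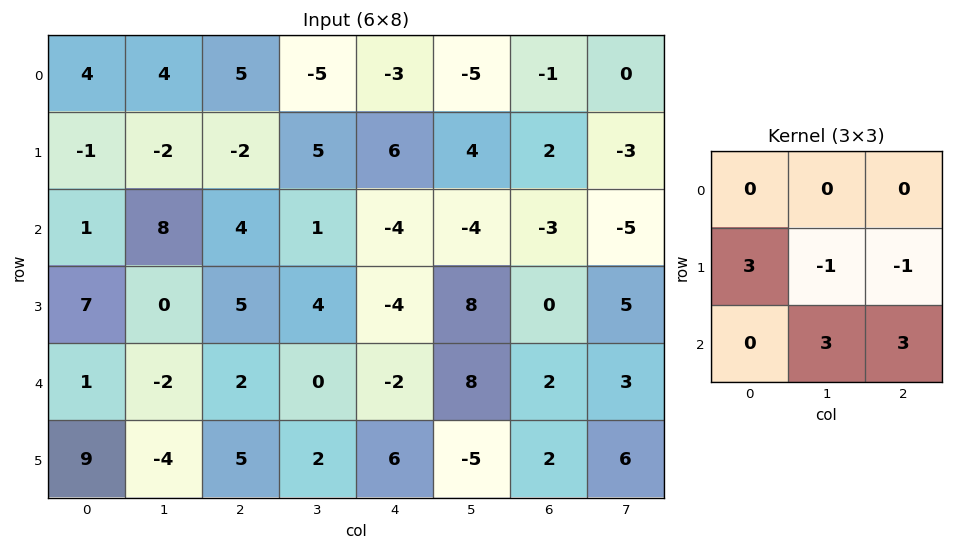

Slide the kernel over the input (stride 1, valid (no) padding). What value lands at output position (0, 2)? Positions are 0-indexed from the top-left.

The receptive field on the input at this output position is [5 -5 -3 / -2 5 6 / 4 1 -4]. Elementwise product with the kernel and sum: -2·3 + 5·-1 + 6·-1 + 1·3 + -4·3.

-26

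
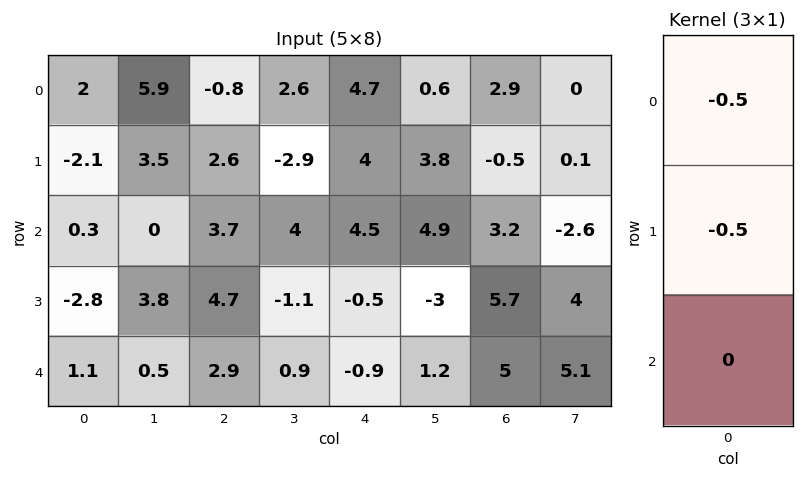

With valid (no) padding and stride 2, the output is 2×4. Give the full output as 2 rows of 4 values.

Output[0,0]: The receptive field on the input at this output position is [2 / -2.1 / 0.3]. Elementwise product with the kernel and sum: 2·-0.5 + -2.1·-0.5.

0.05 -0.9 -4.35 -1.2
1.25 -4.2 -2 -4.45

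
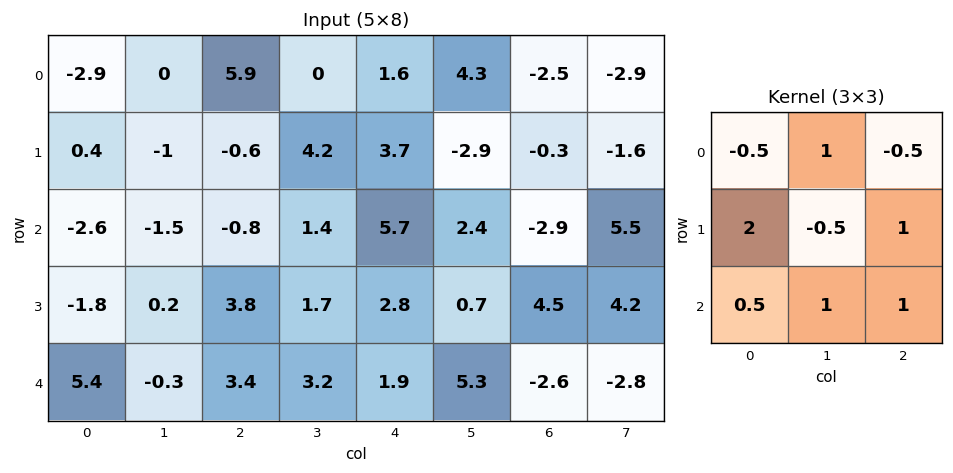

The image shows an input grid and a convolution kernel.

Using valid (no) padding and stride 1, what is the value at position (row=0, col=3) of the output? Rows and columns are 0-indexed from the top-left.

11.9

The receptive field on the input at this output position is [0 1.6 4.3 / 4.2 3.7 -2.9 / 1.4 5.7 2.4]. Elementwise product with the kernel and sum: 0·-0.5 + 1.6·1 + 4.3·-0.5 + 4.2·2 + 3.7·-0.5 + -2.9·1 + 1.4·0.5 + 5.7·1 + 2.4·1.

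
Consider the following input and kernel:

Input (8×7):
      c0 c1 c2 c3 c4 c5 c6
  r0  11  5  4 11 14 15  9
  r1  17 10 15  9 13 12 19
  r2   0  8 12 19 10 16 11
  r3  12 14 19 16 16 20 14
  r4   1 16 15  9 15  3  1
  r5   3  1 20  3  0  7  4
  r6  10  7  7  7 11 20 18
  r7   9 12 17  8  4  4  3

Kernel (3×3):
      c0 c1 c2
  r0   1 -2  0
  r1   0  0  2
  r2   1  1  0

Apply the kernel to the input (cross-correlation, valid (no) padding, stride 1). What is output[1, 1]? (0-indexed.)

51

The receptive field on the input at this output position is [10 15 9 / 8 12 19 / 14 19 16]. Elementwise product with the kernel and sum: 10·1 + 15·-2 + 19·2 + 14·1 + 19·1.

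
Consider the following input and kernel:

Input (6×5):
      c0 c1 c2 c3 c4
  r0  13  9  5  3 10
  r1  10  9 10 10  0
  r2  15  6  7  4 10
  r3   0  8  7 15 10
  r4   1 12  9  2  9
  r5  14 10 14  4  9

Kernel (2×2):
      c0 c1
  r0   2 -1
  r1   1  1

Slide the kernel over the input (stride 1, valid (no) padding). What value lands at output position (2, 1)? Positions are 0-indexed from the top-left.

20

The receptive field on the input at this output position is [6 7 / 8 7]. Elementwise product with the kernel and sum: 6·2 + 7·-1 + 8·1 + 7·1.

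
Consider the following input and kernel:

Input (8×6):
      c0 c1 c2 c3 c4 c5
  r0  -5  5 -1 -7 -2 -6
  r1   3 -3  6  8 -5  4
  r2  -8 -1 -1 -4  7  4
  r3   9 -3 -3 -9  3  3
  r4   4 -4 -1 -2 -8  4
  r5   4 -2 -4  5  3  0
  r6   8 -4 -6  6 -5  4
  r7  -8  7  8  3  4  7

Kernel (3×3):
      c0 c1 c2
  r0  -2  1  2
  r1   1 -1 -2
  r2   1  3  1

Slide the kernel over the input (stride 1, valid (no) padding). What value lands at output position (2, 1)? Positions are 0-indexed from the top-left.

The receptive field on the input at this output position is [-1 -1 -4 / -3 -3 -9 / -4 -1 -2]. Elementwise product with the kernel and sum: -1·-2 + -1·1 + -4·2 + -3·1 + -3·-1 + -9·-2 + -4·1 + -1·3 + -2·1.

2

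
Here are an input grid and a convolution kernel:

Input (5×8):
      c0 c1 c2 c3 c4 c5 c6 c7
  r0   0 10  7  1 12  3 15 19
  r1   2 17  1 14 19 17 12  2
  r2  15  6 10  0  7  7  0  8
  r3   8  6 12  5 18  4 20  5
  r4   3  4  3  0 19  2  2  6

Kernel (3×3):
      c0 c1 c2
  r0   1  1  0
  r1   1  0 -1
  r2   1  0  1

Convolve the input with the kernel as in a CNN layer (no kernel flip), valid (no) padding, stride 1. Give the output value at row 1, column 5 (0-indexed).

The receptive field on the input at this output position is [17 12 2 / 7 0 8 / 4 20 5]. Elementwise product with the kernel and sum: 17·1 + 12·1 + 7·1 + 8·-1 + 4·1 + 5·1.

37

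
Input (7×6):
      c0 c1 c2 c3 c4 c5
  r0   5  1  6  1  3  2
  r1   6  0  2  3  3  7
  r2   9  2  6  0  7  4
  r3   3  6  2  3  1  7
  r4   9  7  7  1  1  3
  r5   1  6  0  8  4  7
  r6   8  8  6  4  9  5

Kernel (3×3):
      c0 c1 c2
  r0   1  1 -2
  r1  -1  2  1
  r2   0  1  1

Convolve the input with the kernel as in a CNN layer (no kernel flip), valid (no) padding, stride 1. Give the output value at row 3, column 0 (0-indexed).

23

The receptive field on the input at this output position is [3 6 2 / 9 7 7 / 1 6 0]. Elementwise product with the kernel and sum: 3·1 + 6·1 + 2·-2 + 9·-1 + 7·2 + 7·1 + 6·1 + 0·1.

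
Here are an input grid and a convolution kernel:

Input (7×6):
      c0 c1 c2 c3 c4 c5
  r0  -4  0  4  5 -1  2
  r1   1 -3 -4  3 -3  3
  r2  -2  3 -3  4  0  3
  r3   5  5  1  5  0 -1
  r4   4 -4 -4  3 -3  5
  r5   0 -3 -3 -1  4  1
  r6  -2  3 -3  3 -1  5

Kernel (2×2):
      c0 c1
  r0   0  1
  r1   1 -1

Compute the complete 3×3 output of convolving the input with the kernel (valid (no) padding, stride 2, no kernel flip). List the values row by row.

4 -2 -4
3 0 4
-1 1 8

Output[0,0]: The receptive field on the input at this output position is [-4 0 / 1 -3]. Elementwise product with the kernel and sum: 0·1 + 1·1 + -3·-1.
Output[0,1]: The receptive field on the input at this output position is [4 5 / -4 3]. Elementwise product with the kernel and sum: 5·1 + -4·1 + 3·-1.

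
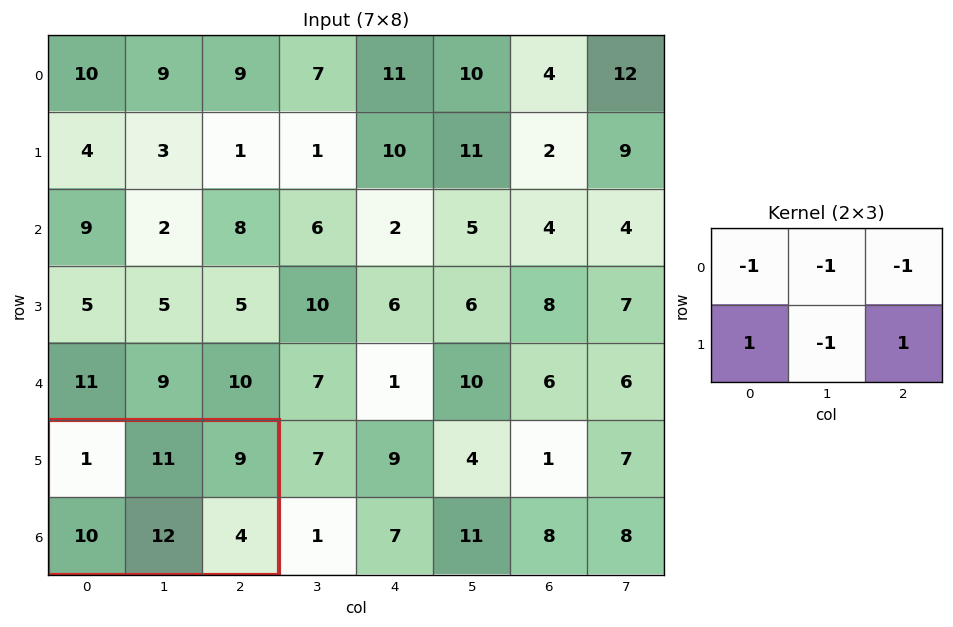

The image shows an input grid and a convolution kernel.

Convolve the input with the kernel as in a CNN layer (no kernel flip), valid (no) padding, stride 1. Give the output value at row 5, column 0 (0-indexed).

-19

The receptive field on the input at this output position is [1 11 9 / 10 12 4]. Elementwise product with the kernel and sum: 1·-1 + 11·-1 + 9·-1 + 10·1 + 12·-1 + 4·1.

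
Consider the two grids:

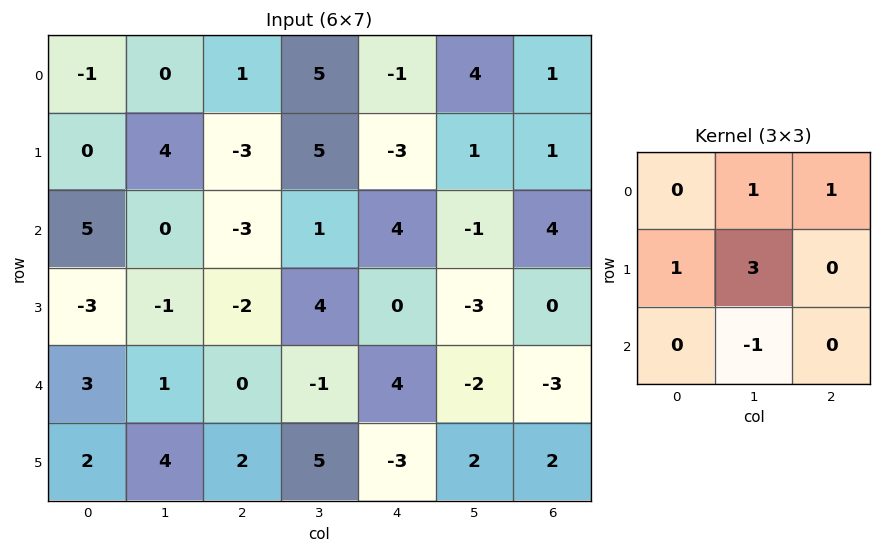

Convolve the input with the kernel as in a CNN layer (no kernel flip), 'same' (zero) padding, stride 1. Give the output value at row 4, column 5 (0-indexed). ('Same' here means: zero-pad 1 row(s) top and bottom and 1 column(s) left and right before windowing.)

-7

The receptive field on the zero-padded input at this output position is [0 -3 0 / 4 -2 -3 / -3 2 2]. Elementwise product with the kernel and sum: -3·1 + 0·1 + 4·1 + -2·3 + 2·-1.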